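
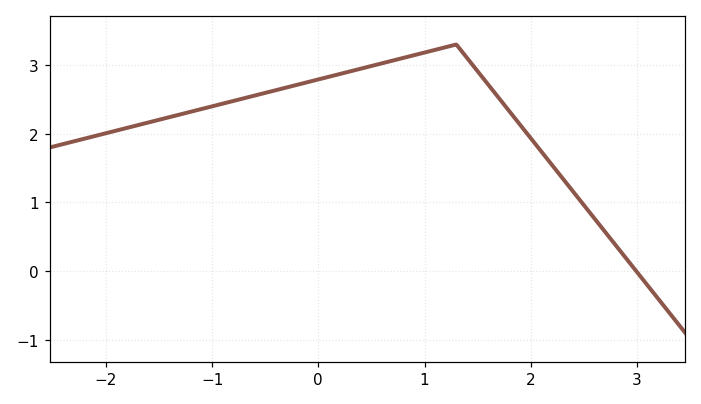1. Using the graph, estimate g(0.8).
3.1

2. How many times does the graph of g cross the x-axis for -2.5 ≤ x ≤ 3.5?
1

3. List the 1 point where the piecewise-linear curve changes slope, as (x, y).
(1.3, 3.3)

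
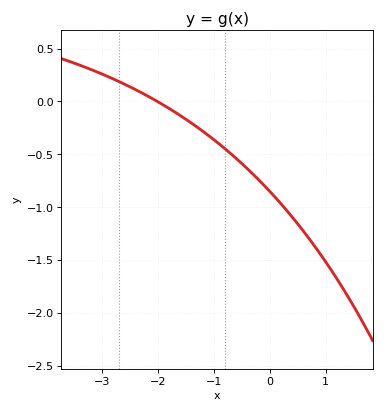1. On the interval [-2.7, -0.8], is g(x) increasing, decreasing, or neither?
decreasing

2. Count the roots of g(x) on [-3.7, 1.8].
1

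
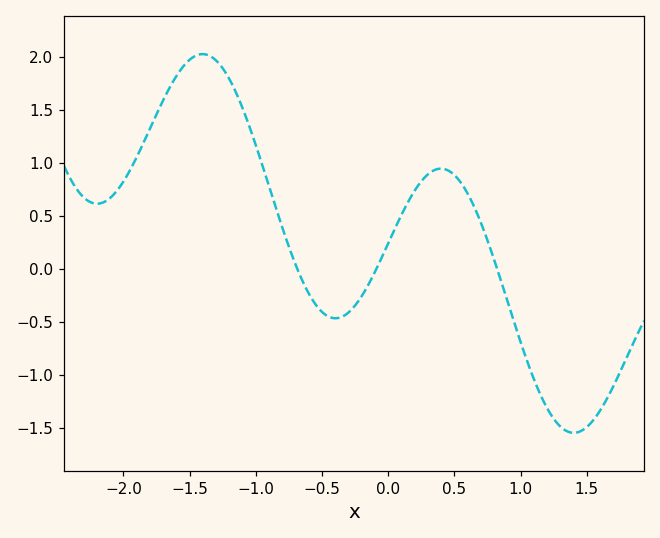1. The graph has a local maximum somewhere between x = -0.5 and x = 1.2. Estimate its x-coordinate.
0.4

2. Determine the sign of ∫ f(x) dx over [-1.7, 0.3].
positive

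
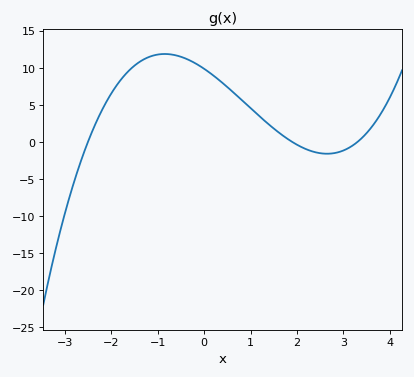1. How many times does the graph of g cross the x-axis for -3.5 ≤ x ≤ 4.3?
3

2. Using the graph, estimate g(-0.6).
11.7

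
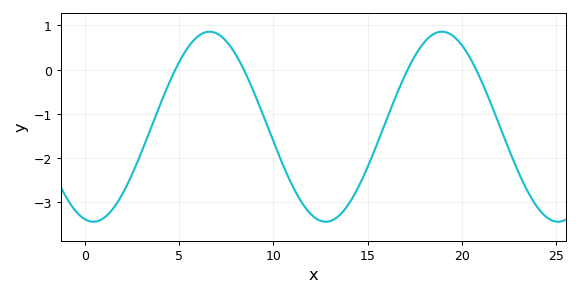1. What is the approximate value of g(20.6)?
0.1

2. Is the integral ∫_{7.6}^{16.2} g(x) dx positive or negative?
negative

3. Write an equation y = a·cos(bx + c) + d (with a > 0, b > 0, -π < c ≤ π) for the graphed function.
y = 2.15cos(0.51x + 2.9) - 1.29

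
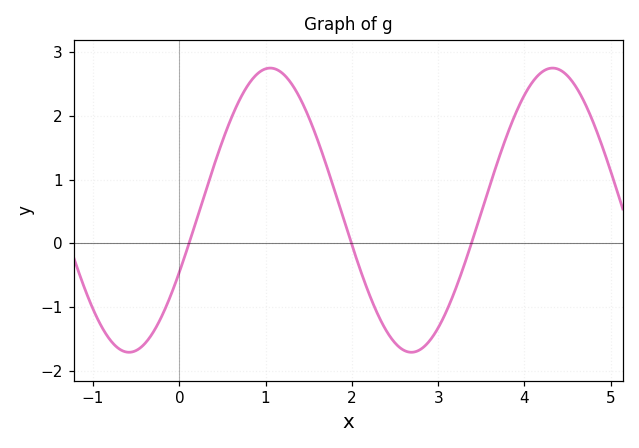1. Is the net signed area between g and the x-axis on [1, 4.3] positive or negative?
positive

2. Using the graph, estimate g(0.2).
0.369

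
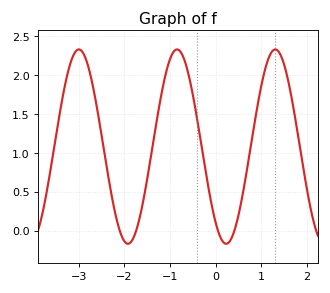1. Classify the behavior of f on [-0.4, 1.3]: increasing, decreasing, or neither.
neither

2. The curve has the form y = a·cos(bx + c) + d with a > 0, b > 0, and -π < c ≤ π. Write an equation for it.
y = 1.25cos(2.92x + 2.47) + 1.08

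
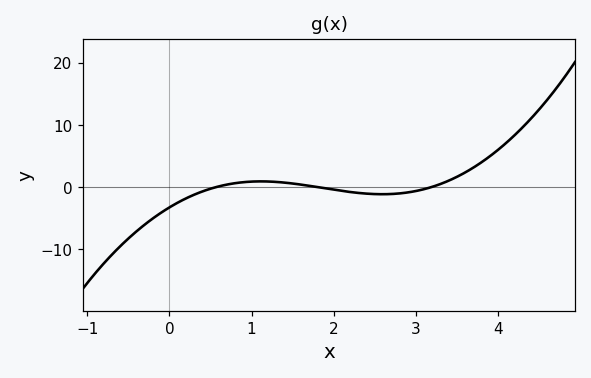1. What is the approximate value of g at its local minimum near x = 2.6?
-1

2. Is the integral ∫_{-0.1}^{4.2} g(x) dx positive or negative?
positive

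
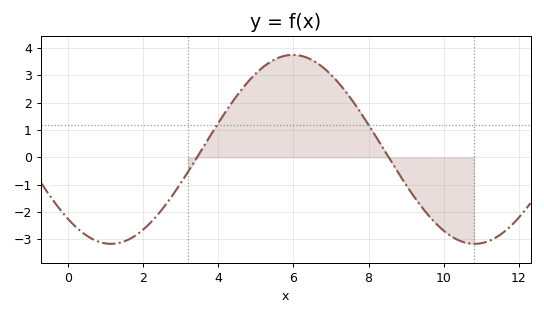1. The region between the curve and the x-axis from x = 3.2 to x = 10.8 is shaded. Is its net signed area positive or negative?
positive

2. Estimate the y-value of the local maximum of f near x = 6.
3.75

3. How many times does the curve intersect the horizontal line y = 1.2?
2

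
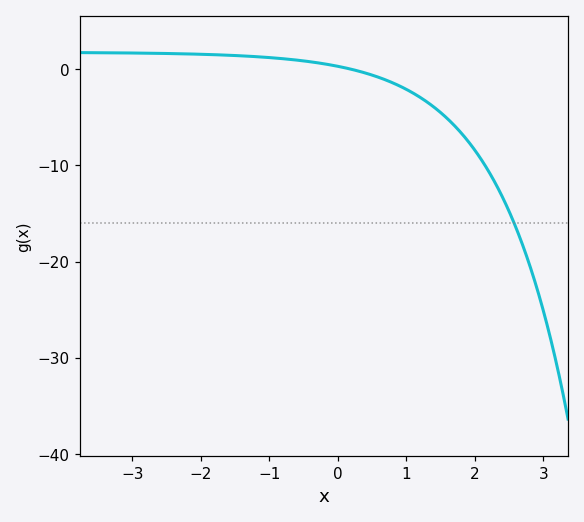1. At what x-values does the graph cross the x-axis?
0.2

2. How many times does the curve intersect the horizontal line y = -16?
1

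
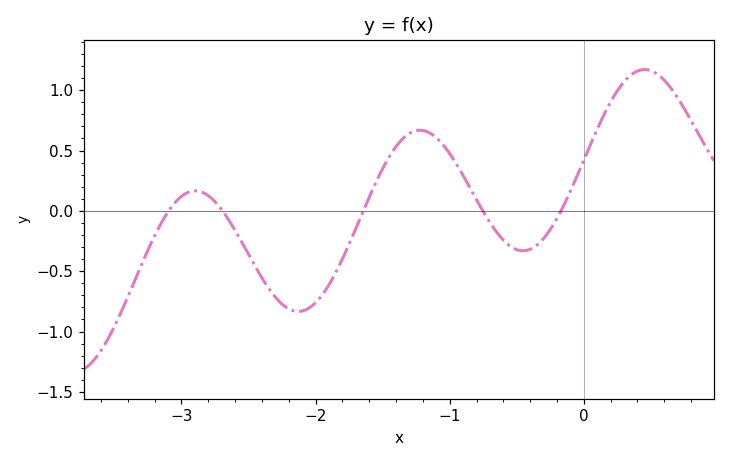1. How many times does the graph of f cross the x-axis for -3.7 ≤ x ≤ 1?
5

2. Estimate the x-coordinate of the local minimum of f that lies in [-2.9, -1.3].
-2.1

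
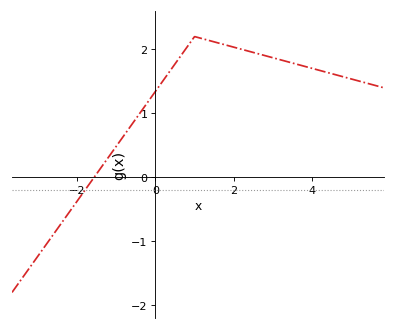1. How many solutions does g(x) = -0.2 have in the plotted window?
1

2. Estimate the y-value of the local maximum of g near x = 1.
2.2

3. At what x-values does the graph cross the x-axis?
-1.57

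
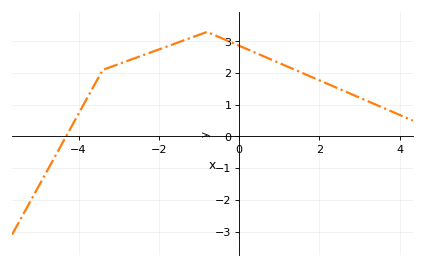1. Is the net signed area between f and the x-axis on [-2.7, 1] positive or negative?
positive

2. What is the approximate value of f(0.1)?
2.81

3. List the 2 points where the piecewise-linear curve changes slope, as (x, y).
(-3.4, 2.1); (-0.8, 3.3)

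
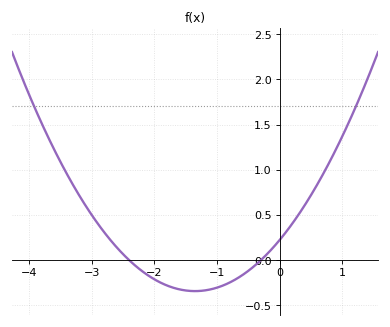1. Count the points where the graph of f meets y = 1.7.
2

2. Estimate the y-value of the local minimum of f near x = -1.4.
-0.35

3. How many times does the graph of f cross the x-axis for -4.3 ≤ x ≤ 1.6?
2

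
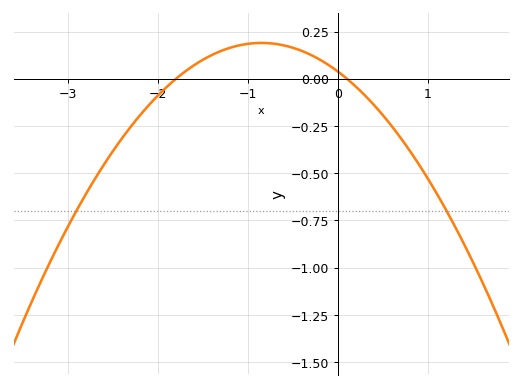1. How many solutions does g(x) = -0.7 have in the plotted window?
2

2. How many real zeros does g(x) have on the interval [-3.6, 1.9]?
2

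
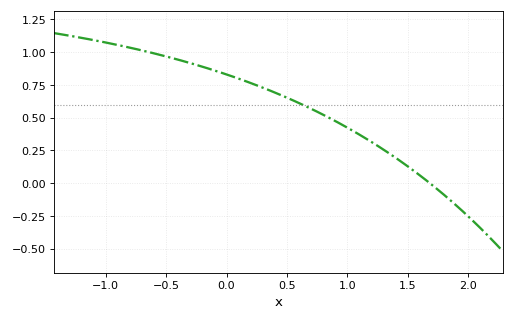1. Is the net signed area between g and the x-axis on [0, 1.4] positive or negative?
positive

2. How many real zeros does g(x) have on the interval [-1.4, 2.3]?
1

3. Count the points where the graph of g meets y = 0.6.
1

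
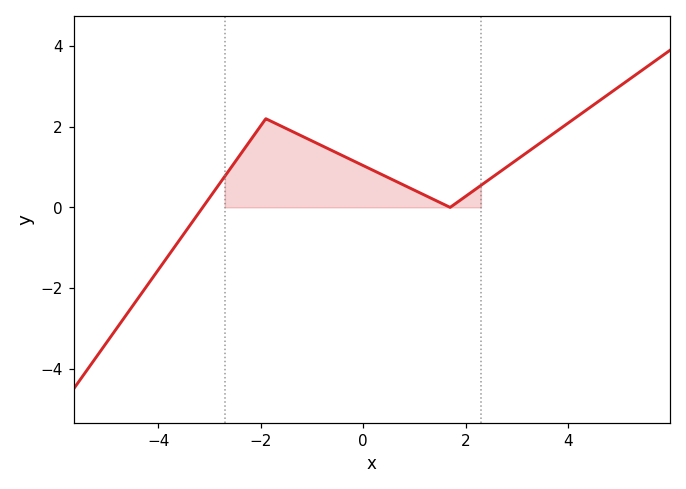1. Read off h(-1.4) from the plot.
1.8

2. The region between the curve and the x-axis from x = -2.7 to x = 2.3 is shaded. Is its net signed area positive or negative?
positive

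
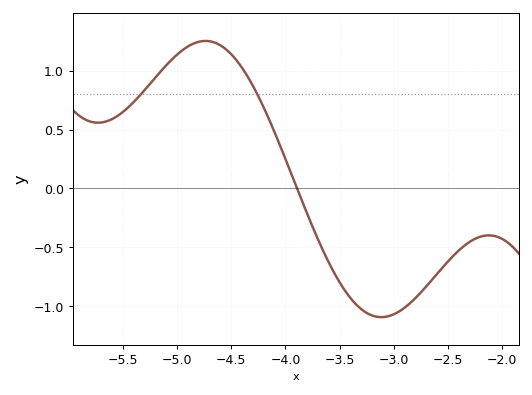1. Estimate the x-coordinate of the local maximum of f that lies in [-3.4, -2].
-2.12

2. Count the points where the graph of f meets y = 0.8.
2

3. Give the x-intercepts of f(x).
-3.89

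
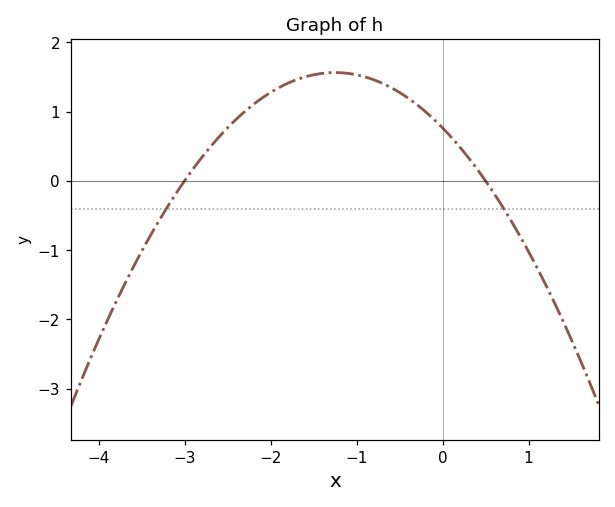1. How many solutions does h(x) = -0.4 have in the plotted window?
2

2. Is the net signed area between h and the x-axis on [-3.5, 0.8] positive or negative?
positive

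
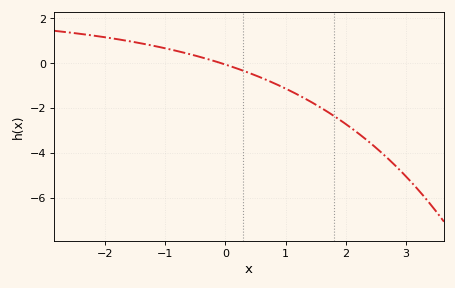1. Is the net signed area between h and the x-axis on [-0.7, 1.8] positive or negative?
negative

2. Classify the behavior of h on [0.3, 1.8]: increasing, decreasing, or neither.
decreasing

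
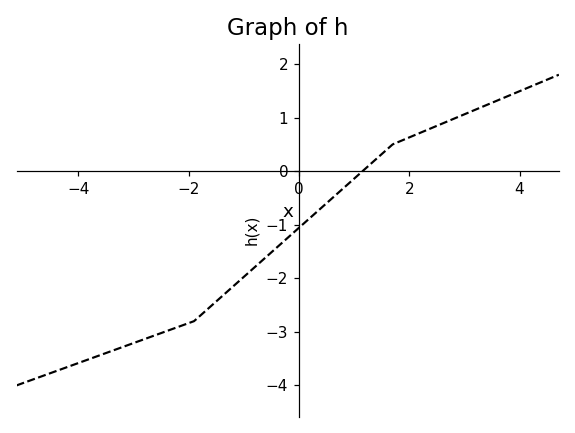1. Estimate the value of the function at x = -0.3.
-1.3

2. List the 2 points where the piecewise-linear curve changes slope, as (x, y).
(-1.9, -2.8); (1.7, 0.5)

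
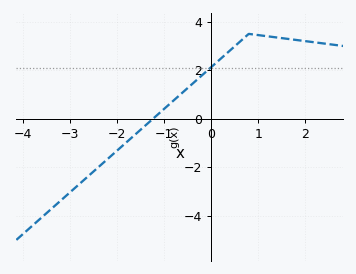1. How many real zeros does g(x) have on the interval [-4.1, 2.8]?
1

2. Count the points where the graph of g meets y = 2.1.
1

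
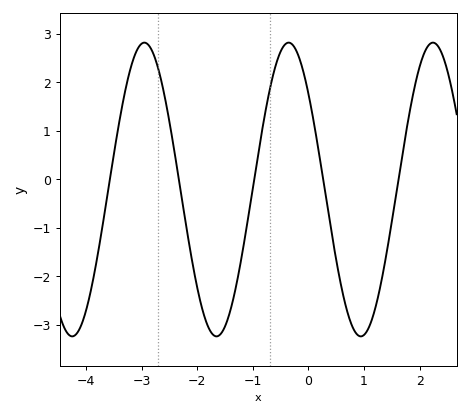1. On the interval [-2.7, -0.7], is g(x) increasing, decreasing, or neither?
neither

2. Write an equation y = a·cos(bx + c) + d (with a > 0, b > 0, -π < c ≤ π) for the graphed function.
y = 3.03cos(2.4x + 0.86) - 0.21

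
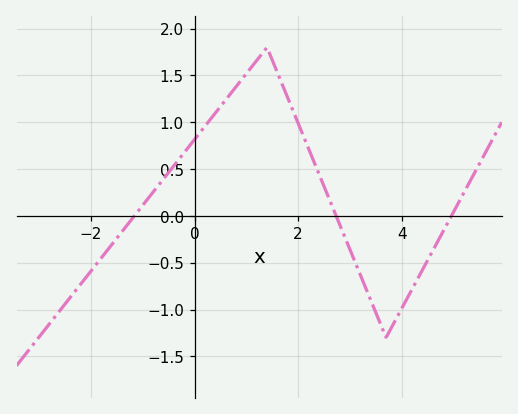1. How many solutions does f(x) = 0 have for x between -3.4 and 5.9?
3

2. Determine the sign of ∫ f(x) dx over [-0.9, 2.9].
positive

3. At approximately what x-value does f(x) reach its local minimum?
3.6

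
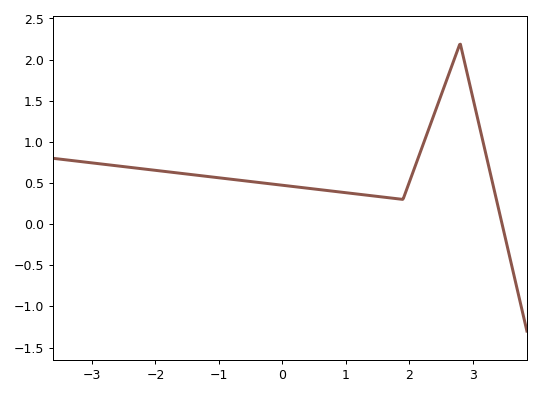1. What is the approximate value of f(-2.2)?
0.672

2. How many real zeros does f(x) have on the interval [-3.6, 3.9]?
1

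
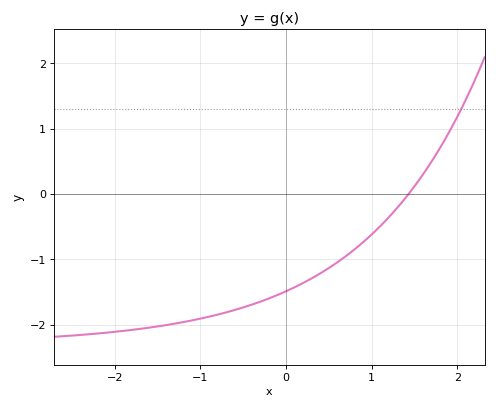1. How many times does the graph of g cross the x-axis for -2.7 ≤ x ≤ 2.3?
1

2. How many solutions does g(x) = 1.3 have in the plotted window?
1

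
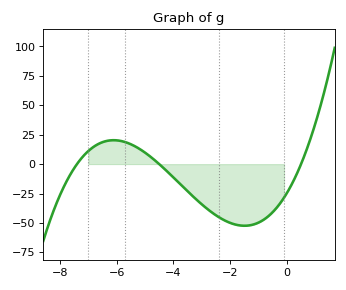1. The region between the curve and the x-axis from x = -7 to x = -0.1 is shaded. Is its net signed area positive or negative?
negative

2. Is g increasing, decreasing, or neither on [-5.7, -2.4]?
decreasing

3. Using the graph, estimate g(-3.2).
-29.9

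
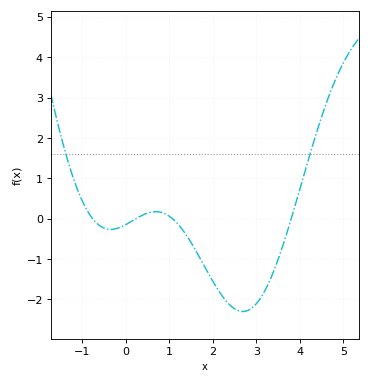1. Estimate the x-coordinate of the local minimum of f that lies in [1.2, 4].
2.7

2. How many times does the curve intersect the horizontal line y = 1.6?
2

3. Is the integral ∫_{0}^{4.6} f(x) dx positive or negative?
negative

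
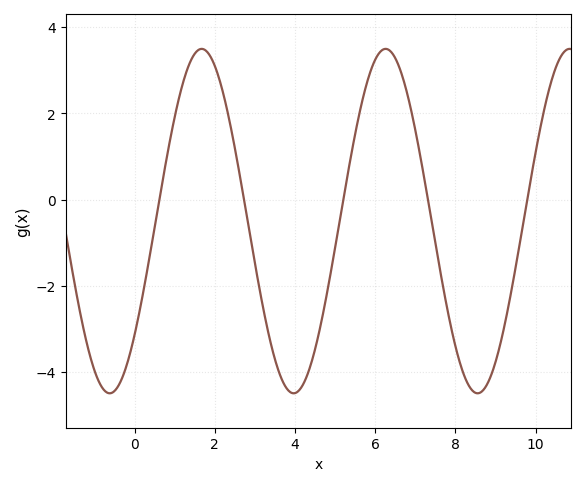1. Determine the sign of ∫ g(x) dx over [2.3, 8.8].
negative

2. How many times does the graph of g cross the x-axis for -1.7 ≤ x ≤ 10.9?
5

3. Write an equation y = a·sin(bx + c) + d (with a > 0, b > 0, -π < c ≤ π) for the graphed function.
y = 4sin(1.4x - 0.72) - 0.5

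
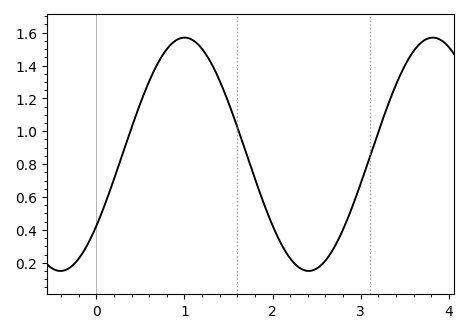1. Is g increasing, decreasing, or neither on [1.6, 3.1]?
neither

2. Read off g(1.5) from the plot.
1.18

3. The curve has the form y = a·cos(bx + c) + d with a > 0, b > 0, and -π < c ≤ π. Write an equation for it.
y = 0.71cos(2.2x - 2.2) + 0.86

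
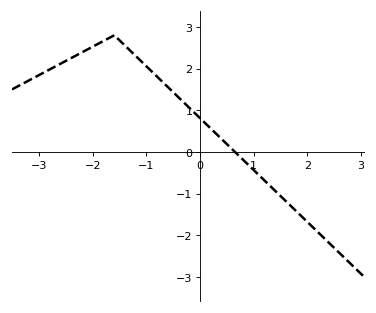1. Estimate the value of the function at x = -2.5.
2.19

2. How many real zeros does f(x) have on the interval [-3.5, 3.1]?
1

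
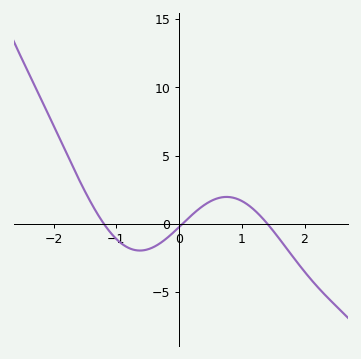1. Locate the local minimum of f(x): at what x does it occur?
-0.624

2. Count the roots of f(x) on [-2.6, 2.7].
3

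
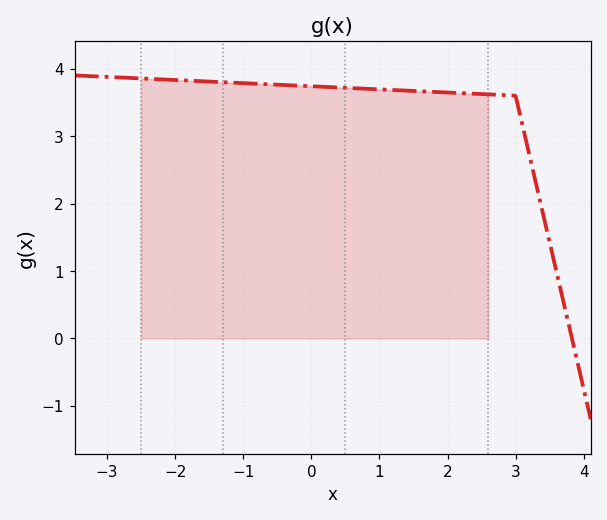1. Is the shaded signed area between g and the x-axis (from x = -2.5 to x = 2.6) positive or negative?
positive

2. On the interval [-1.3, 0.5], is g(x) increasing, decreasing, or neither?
decreasing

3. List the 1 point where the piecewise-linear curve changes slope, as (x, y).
(3, 3.6)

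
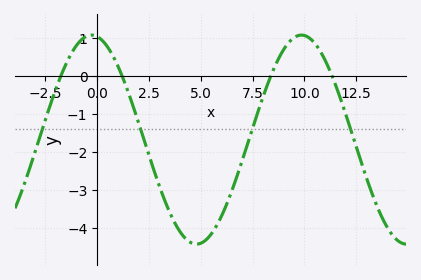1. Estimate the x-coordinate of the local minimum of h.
5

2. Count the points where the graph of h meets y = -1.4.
4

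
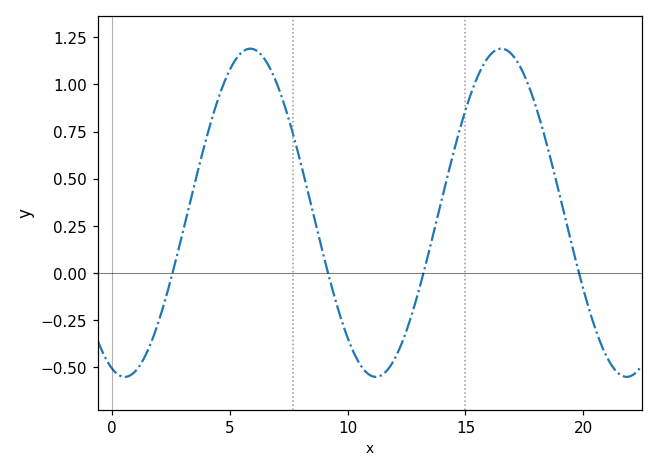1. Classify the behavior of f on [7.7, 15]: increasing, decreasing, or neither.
neither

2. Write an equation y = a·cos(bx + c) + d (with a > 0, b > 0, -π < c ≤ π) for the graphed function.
y = 0.87cos(0.59x + 2.8) + 0.32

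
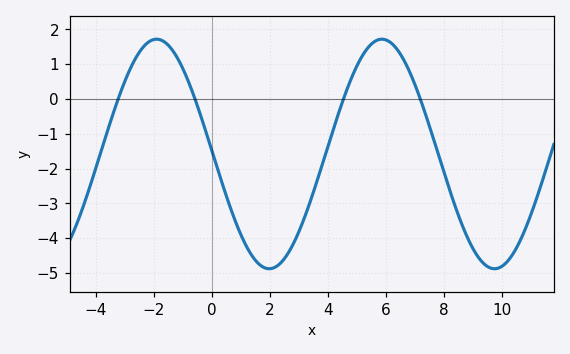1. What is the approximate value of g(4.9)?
0.8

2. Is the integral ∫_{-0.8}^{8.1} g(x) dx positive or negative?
negative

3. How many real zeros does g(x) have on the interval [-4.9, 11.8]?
4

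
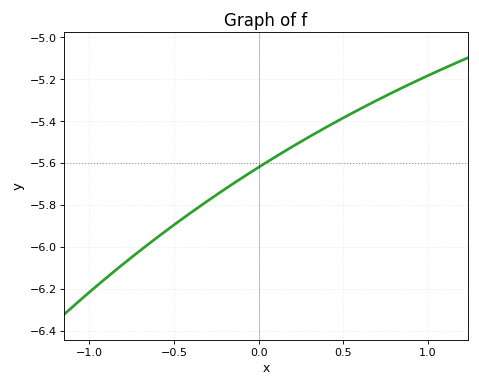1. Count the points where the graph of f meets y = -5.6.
1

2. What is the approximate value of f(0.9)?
-5.22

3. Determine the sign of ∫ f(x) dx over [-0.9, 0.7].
negative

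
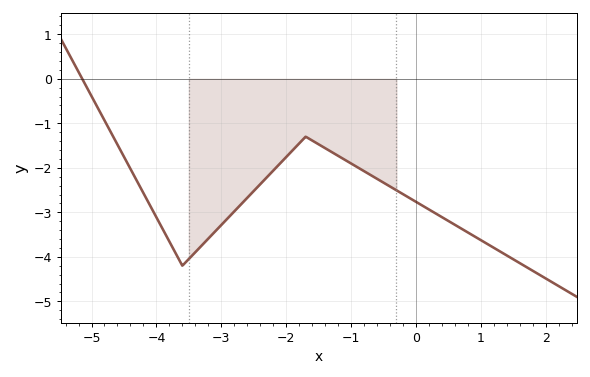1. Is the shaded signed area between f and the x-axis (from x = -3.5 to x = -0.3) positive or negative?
negative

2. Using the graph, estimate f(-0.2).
-2.6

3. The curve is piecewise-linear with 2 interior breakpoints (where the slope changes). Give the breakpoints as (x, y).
(-3.6, -4.2); (-1.7, -1.3)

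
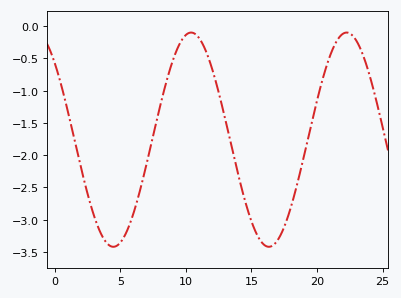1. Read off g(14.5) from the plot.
-2.7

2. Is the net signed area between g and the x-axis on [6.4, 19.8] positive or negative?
negative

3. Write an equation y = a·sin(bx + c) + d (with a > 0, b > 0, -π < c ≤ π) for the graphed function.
y = 1.66sin(0.53x + 2.3) - 1.76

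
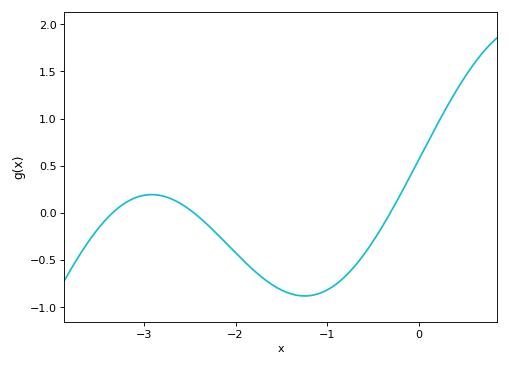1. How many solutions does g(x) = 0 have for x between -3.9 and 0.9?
3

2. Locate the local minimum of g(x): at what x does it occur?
-1.25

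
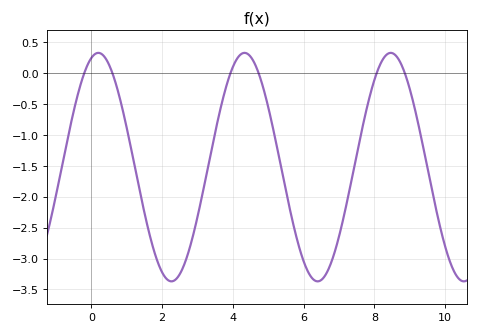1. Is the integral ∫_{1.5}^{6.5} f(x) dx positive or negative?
negative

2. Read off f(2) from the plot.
-3.2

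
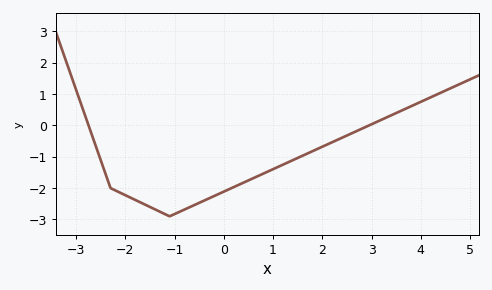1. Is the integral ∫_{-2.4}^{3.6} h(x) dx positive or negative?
negative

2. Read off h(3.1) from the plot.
0.1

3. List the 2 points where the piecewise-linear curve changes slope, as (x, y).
(-2.3, -2); (-1.1, -2.9)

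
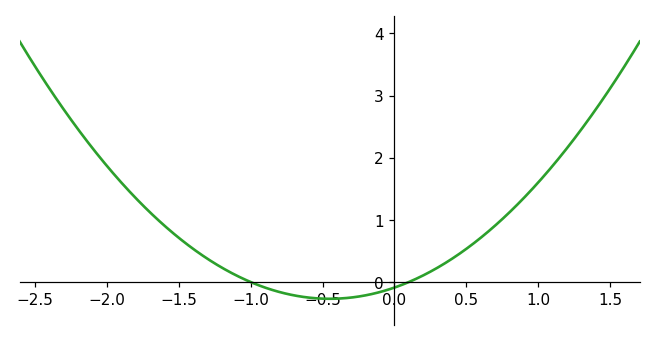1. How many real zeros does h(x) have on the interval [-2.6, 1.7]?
2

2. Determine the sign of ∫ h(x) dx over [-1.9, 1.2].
positive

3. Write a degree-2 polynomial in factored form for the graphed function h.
y = 0.89(x + 1)(x - 0.1)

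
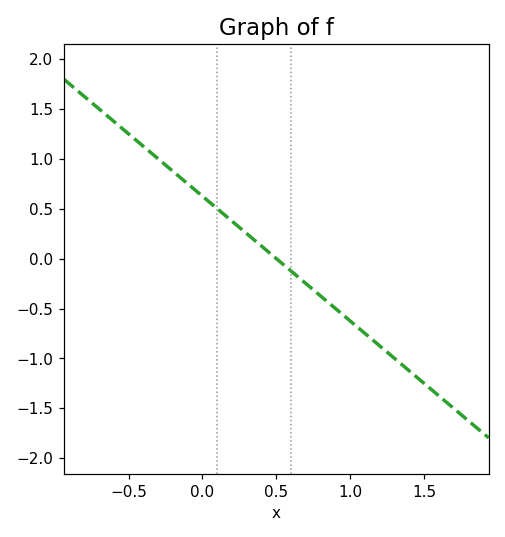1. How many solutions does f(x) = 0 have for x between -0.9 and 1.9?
1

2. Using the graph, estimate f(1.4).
-1.12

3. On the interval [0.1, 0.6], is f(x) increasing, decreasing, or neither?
decreasing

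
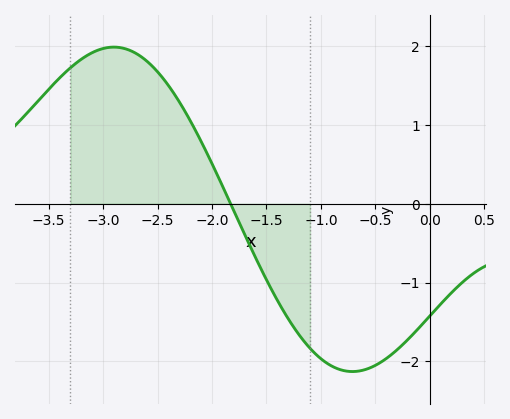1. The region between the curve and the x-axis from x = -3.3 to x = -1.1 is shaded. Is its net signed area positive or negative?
positive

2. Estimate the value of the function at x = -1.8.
-0.088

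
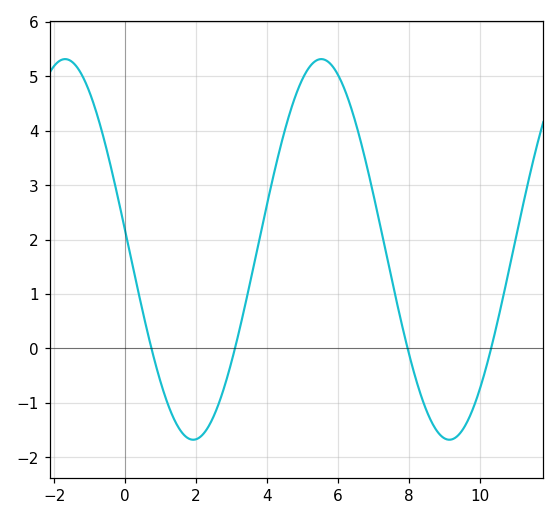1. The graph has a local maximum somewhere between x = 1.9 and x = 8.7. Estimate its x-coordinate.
5.6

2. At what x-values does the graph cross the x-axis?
0.8, 3, 8, 10.4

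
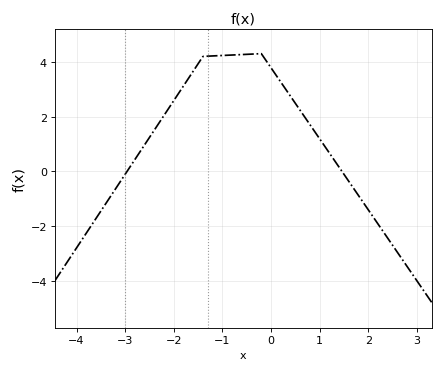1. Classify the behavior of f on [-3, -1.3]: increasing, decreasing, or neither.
increasing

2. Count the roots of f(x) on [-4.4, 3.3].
2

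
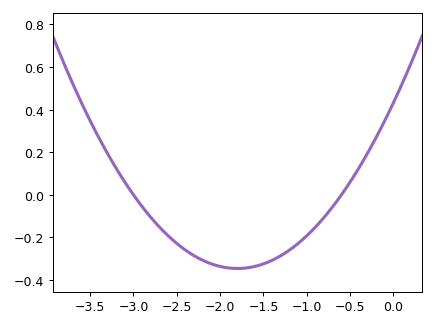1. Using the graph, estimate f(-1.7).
-0.343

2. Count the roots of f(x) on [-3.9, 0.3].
2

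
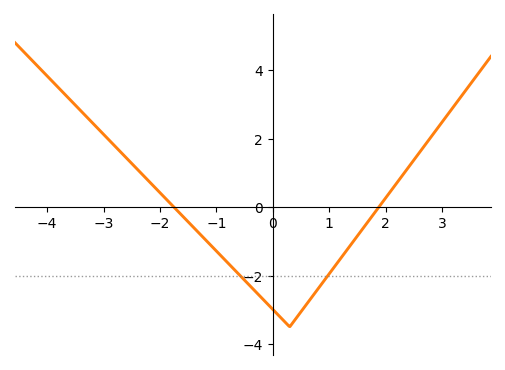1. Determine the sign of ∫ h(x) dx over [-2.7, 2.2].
negative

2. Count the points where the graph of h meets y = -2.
2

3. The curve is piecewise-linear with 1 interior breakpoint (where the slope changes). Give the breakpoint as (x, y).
(0.3, -3.5)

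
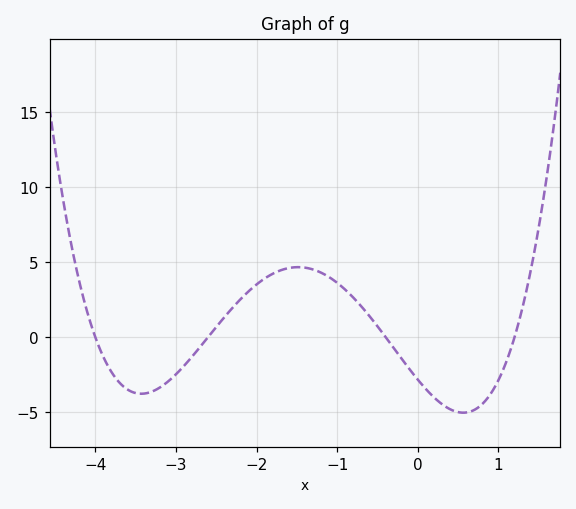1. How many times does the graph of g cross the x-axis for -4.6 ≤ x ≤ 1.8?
4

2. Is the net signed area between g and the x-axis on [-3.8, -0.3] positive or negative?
positive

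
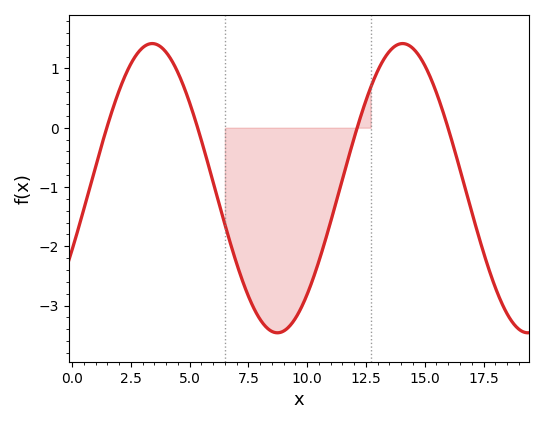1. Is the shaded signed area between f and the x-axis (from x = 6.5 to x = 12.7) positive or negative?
negative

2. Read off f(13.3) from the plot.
1.18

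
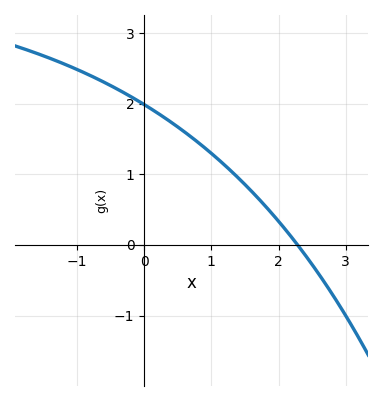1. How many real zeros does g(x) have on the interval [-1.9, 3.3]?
1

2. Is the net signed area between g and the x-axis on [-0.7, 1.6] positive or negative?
positive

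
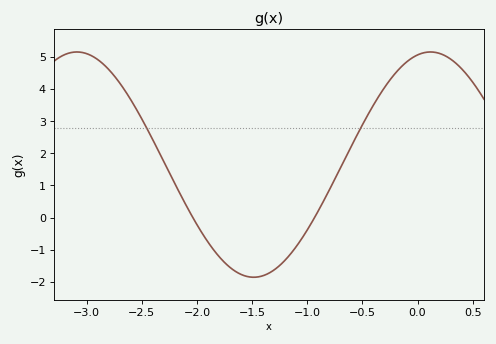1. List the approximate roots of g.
-2, -0.9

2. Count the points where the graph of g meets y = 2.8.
2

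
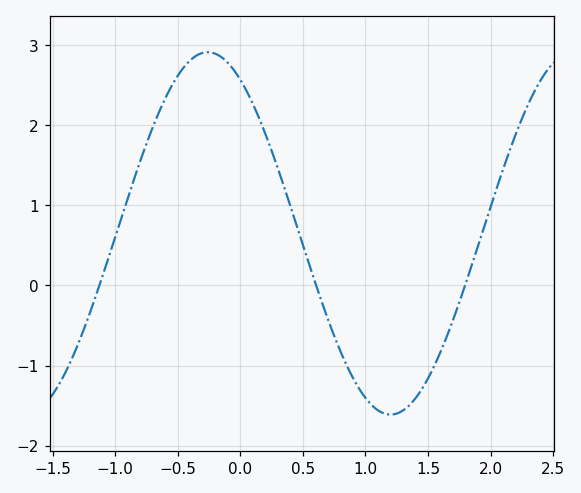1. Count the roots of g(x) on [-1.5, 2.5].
3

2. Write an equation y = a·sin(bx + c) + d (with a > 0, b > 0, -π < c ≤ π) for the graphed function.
y = 2.26sin(2.1x + 2.1) + 0.65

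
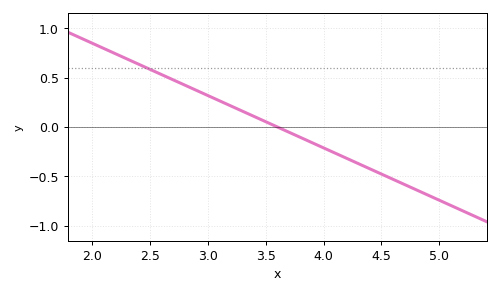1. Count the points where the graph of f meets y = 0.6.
1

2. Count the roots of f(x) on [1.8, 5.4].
1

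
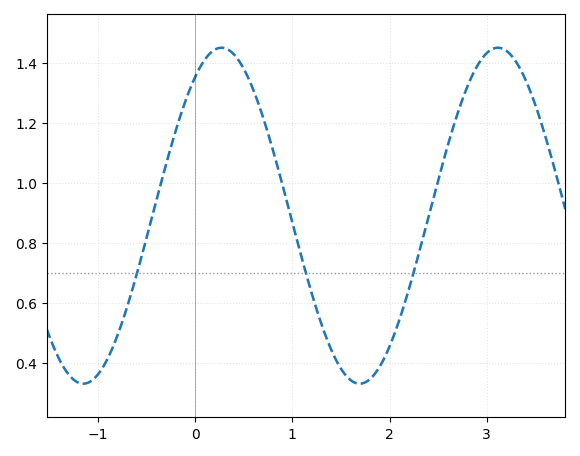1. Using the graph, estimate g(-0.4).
0.94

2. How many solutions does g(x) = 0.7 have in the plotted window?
3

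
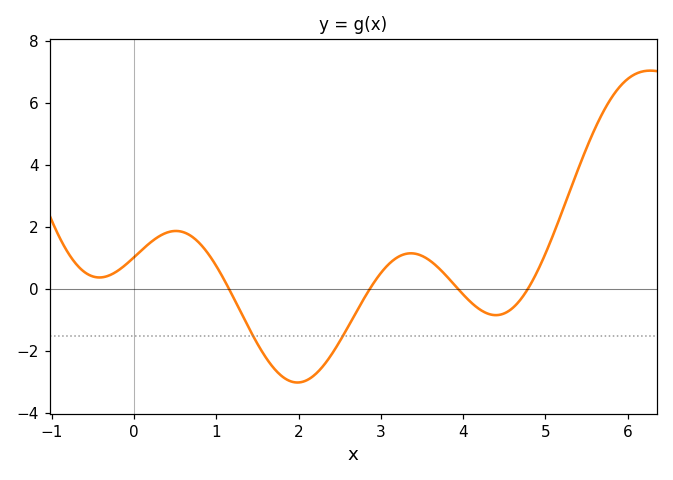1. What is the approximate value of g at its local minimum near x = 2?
-3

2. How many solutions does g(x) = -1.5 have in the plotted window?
2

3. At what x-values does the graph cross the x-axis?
1.2, 2.9, 3.9, 4.8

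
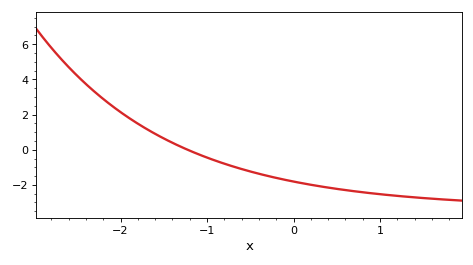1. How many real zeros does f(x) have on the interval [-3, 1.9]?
1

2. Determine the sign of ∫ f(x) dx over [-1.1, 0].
negative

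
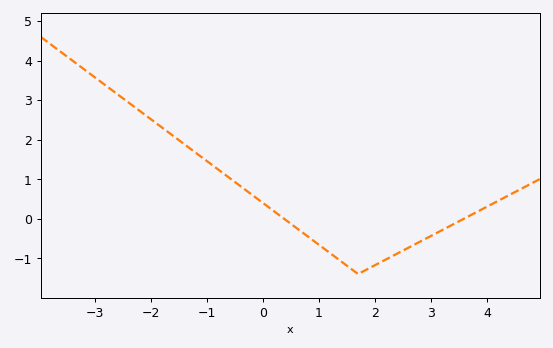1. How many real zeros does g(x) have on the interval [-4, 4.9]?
2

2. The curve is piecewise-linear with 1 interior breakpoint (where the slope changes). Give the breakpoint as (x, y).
(1.7, -1.4)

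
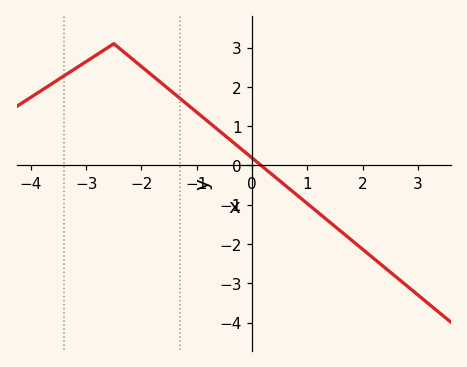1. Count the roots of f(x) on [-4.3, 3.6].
1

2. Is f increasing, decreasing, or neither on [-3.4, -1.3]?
neither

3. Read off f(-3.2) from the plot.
2.5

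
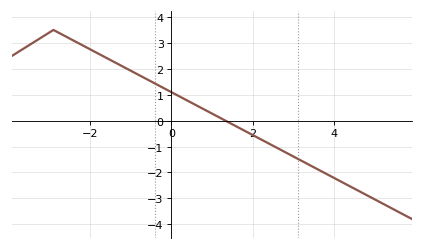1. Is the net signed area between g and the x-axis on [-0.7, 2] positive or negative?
positive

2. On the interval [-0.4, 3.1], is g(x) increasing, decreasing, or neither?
decreasing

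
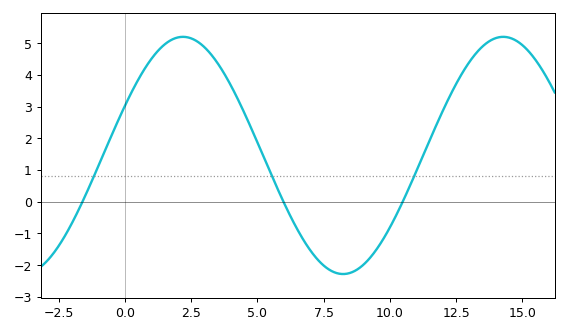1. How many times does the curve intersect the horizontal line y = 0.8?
3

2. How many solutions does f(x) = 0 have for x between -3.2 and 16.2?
3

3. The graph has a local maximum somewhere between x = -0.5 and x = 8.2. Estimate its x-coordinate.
2.19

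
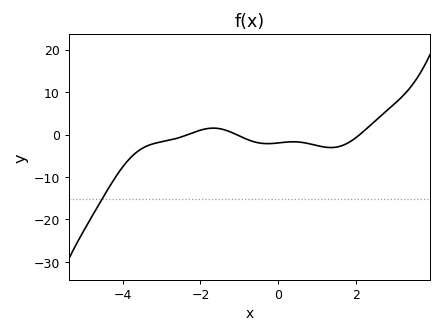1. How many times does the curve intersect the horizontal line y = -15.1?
1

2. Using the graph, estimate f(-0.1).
-2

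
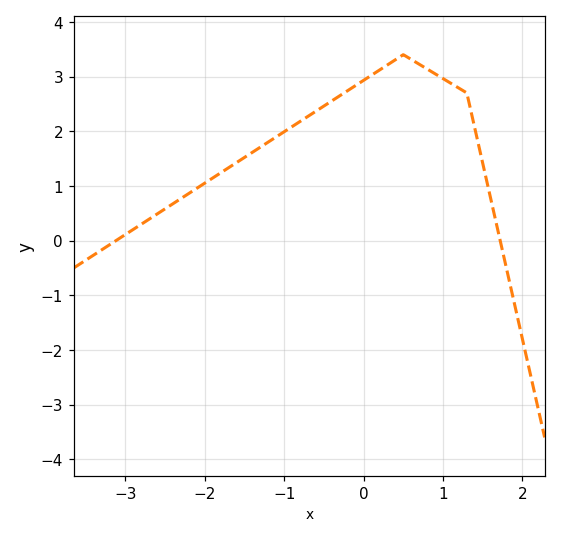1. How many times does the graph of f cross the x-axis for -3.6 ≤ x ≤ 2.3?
2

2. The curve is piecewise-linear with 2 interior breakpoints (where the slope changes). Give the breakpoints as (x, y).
(0.5, 3.4); (1.3, 2.7)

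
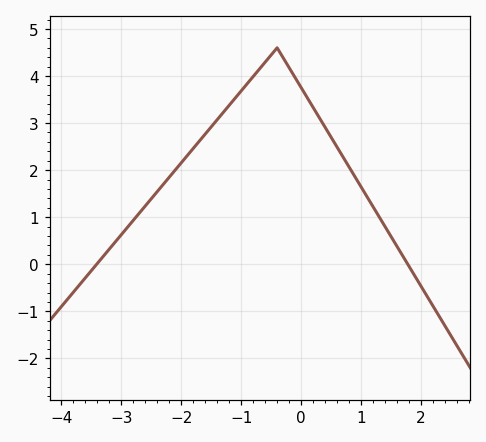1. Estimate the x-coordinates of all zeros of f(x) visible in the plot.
-3.4, 1.8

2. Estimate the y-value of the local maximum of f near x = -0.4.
4.6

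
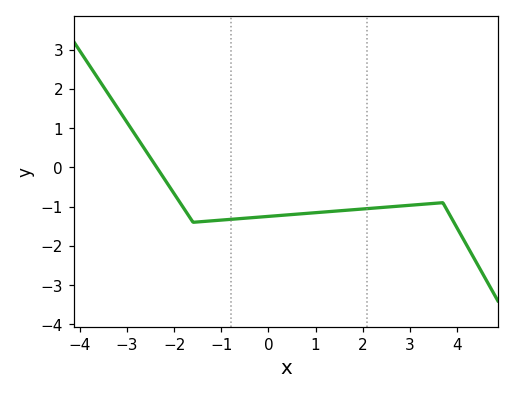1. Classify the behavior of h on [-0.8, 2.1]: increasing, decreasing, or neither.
increasing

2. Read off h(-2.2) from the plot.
-0.3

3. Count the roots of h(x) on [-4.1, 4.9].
1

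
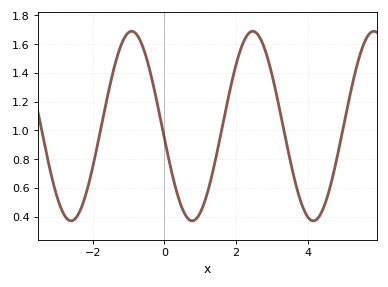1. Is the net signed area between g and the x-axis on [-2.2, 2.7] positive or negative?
positive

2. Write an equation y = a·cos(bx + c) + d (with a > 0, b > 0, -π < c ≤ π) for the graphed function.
y = 0.66cos(1.9x + 1.7) + 1.03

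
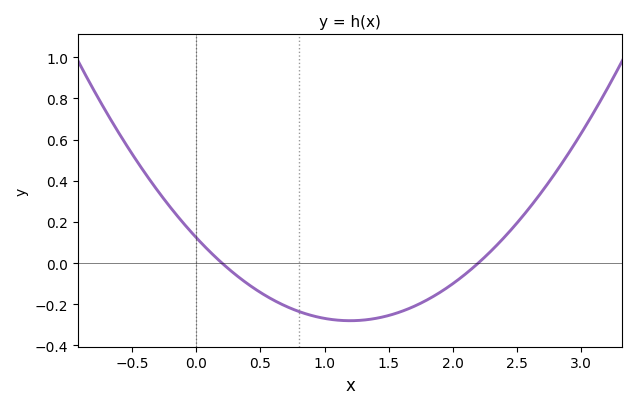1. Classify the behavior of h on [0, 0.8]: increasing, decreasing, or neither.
decreasing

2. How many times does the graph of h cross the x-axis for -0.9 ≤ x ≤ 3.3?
2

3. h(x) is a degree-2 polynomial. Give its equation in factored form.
y = 0.28(x - 0.2)(x - 2.2)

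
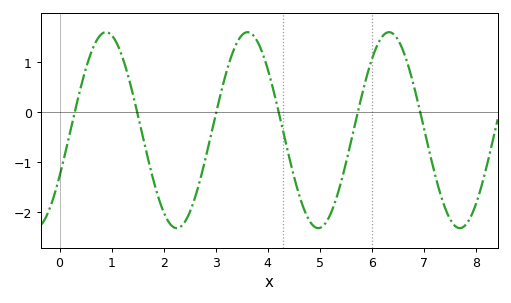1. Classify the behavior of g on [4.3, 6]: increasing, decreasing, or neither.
neither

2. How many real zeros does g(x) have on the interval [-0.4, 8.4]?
6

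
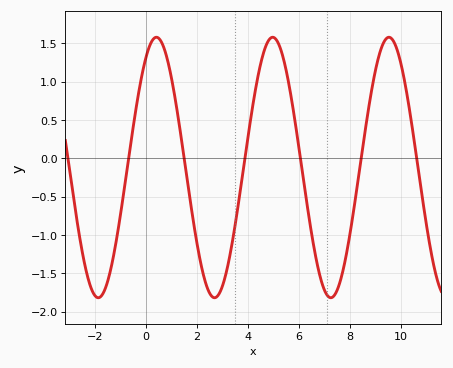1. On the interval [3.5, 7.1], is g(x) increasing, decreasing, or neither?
neither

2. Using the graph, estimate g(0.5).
1.55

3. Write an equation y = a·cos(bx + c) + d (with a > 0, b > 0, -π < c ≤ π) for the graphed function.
y = 1.7cos(1.4x - 0.57) - 0.12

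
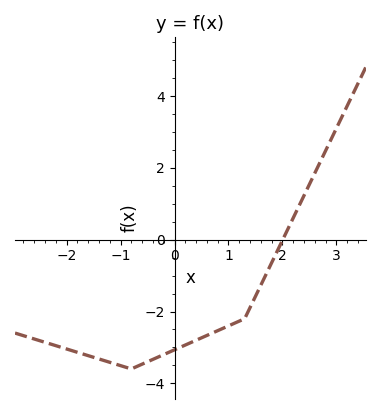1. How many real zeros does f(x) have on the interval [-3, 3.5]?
1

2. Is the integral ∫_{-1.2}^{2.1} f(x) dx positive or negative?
negative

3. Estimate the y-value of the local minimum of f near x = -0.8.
-3.6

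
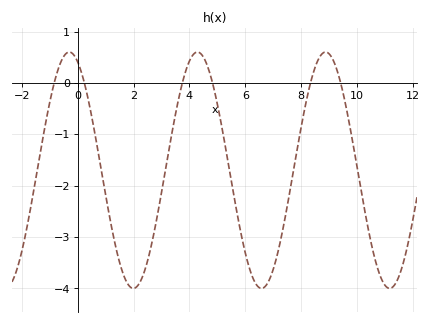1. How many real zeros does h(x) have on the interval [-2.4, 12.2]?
6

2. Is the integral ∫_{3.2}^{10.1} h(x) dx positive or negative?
negative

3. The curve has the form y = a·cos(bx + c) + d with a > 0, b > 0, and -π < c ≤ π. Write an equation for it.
y = 2.3cos(1.4x + 0.41) - 1.7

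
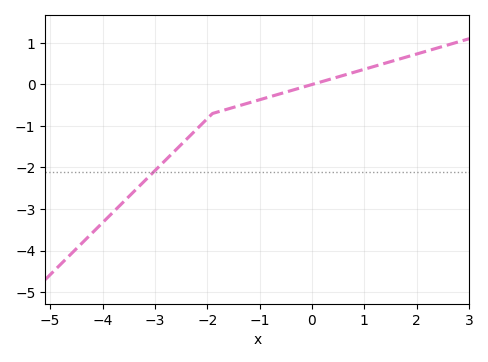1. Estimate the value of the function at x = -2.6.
-1.6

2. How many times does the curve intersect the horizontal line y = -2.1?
1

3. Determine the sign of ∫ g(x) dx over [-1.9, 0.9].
negative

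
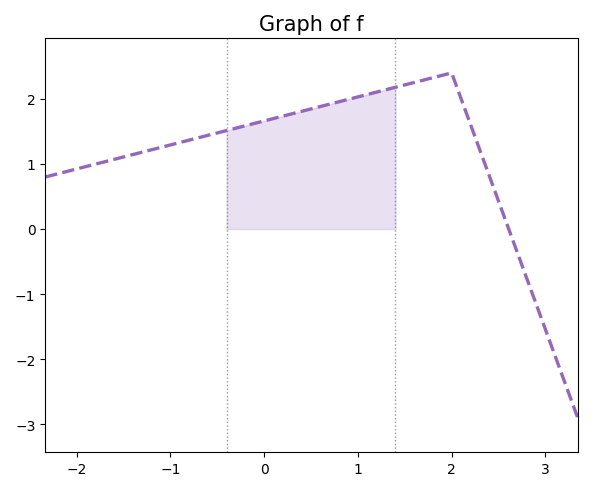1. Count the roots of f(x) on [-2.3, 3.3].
1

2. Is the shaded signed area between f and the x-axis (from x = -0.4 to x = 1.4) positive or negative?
positive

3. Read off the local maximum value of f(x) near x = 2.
2.4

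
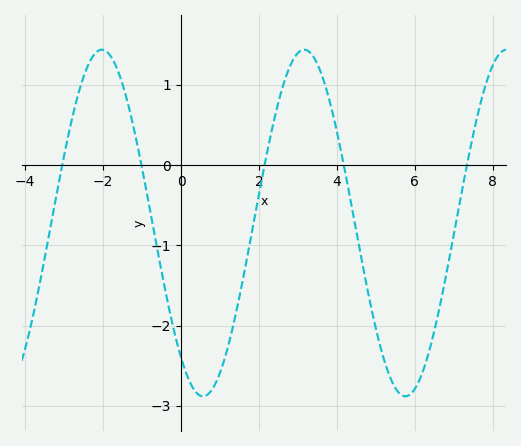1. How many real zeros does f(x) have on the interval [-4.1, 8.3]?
5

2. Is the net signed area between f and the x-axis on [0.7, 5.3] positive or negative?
negative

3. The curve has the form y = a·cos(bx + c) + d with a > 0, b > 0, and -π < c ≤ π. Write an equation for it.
y = 2.16cos(1.2x + 2.5) - 0.72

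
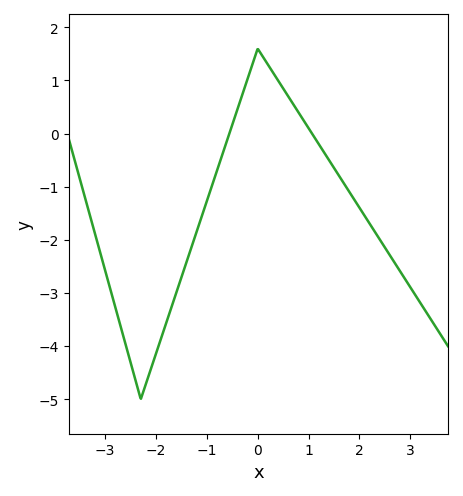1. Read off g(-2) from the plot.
-4.14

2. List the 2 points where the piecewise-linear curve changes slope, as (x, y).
(-2.3, -5); (0, 1.6)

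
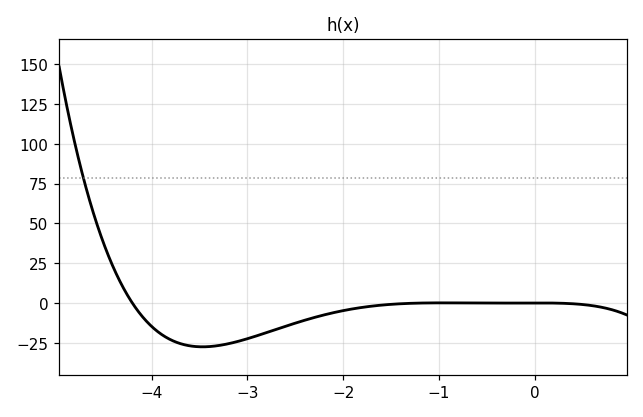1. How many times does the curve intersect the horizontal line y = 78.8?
1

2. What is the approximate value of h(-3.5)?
-27.4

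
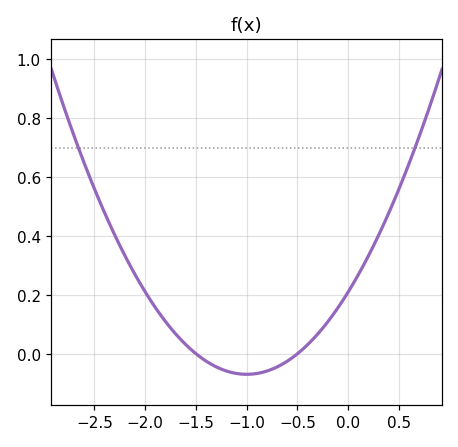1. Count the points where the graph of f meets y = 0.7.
2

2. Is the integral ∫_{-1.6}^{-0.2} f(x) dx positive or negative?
negative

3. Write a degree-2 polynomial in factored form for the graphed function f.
y = 0.28(x + 1.5)(x + 0.5)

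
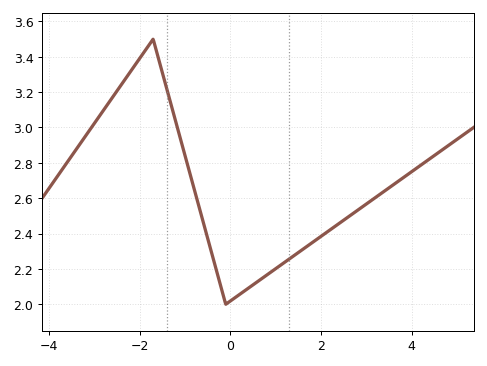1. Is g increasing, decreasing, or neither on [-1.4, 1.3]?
neither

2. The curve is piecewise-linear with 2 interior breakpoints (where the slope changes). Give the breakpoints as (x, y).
(-1.7, 3.5); (-0.1, 2)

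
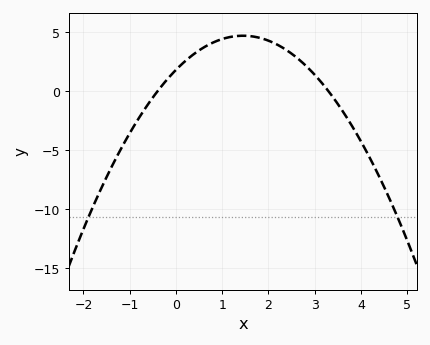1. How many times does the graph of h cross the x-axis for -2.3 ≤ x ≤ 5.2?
2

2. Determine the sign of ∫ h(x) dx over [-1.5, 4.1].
positive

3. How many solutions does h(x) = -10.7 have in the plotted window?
2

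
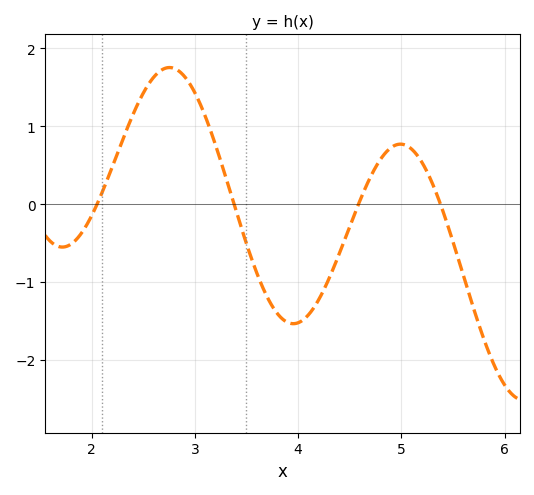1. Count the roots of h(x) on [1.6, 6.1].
4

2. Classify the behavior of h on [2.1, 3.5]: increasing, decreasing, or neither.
neither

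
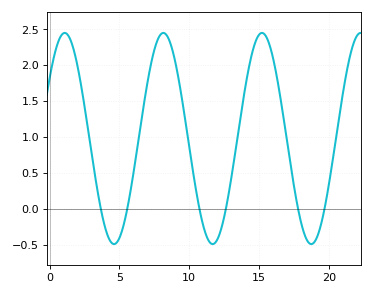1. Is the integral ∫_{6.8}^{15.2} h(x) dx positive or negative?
positive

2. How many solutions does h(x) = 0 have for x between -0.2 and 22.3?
6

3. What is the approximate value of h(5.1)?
-0.357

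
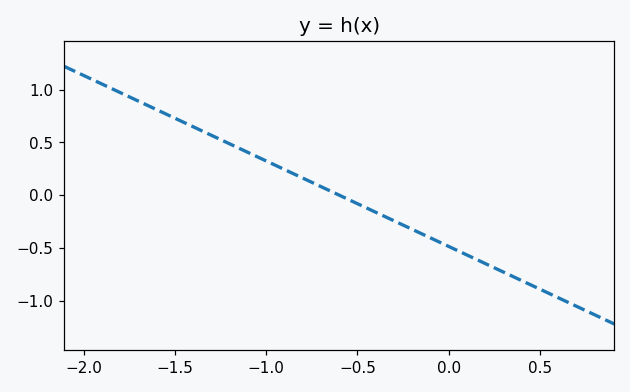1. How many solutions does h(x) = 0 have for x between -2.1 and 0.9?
1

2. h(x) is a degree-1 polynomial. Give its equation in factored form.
y = -0.81(x + 0.6)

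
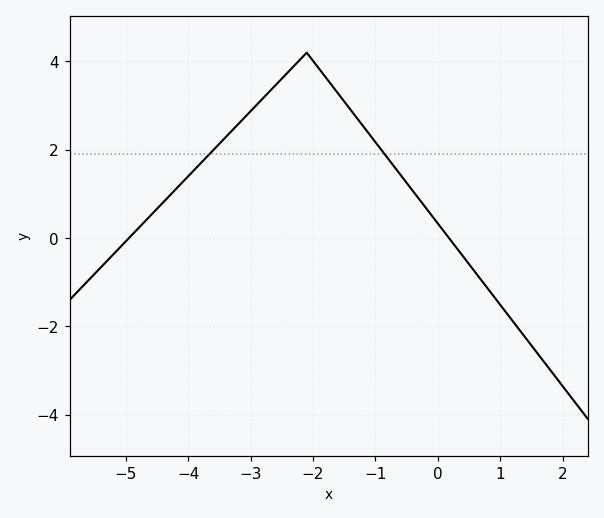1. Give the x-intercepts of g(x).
-5, 0.2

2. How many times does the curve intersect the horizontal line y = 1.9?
2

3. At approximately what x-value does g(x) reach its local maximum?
-2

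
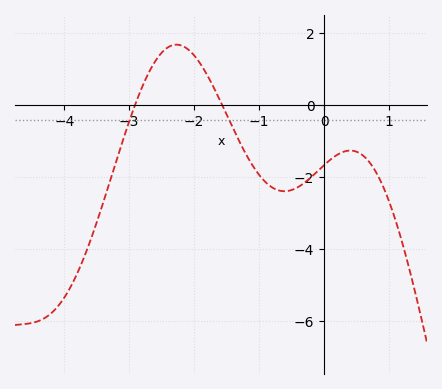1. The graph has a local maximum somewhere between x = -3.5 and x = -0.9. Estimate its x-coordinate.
-2.3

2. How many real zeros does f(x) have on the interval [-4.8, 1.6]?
2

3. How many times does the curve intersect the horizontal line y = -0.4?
2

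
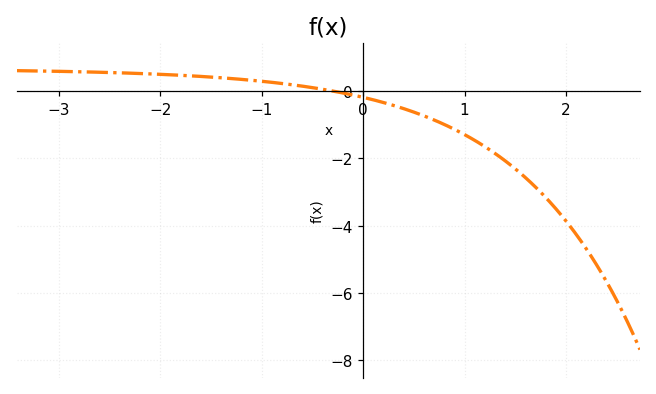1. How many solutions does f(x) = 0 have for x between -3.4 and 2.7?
1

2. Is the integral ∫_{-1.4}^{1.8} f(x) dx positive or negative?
negative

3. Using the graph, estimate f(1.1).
-1.47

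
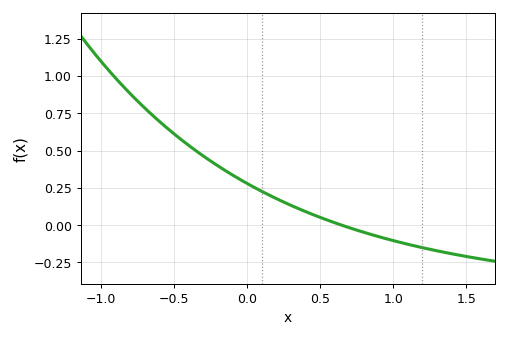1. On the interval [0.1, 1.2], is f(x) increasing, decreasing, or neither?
decreasing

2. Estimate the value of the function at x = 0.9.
-0.08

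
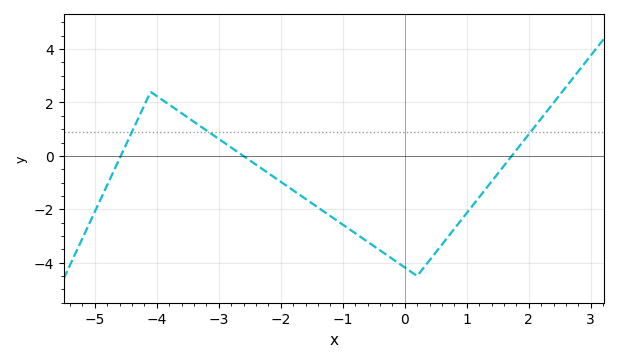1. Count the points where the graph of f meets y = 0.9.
3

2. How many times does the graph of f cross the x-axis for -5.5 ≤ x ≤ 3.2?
3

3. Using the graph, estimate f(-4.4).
0.903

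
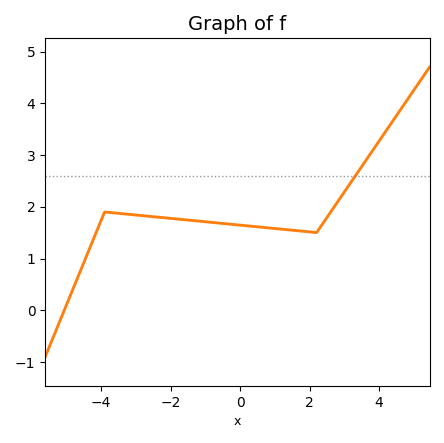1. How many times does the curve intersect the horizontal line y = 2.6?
1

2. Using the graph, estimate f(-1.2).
1.72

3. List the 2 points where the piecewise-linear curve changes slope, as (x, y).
(-3.9, 1.9); (2.2, 1.5)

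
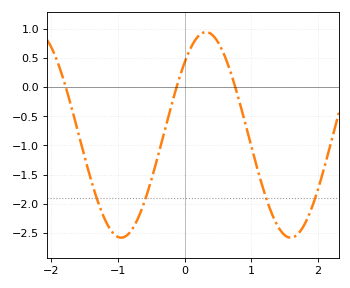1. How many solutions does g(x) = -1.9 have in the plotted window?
4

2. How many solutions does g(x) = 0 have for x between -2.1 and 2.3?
3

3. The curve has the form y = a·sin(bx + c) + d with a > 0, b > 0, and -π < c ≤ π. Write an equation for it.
y = 1.76sin(2.5x + 0.78) - 0.82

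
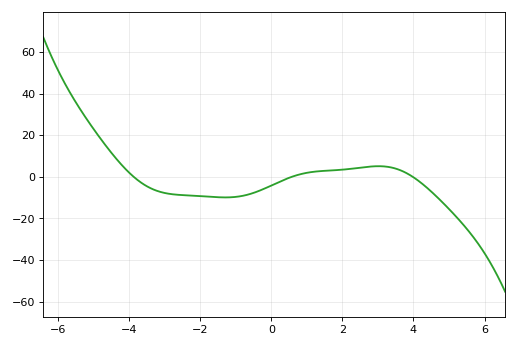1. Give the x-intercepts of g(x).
-3.87, 0.572, 3.98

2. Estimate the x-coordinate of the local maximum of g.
3.02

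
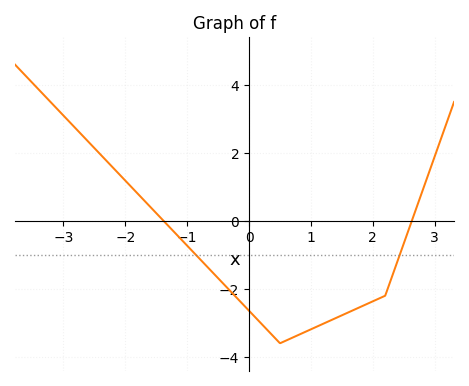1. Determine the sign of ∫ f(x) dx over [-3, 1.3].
negative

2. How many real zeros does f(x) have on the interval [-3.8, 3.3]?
2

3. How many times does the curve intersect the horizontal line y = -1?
2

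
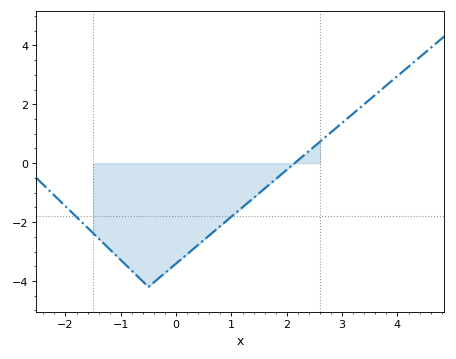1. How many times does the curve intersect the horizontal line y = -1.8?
2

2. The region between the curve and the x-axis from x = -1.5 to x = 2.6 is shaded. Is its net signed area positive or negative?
negative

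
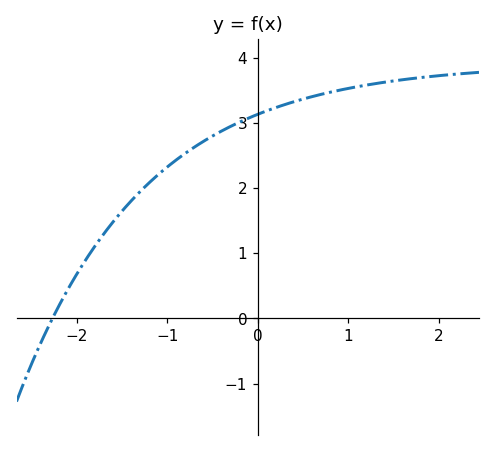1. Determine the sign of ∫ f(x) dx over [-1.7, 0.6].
positive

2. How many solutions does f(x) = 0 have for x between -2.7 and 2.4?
1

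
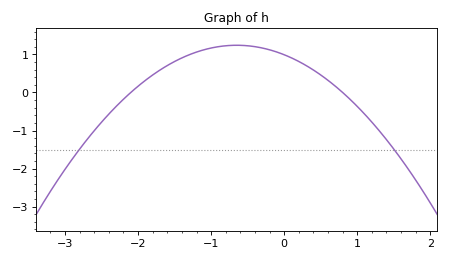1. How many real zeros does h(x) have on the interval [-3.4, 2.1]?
2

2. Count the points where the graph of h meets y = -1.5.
2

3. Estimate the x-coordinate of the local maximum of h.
-0.6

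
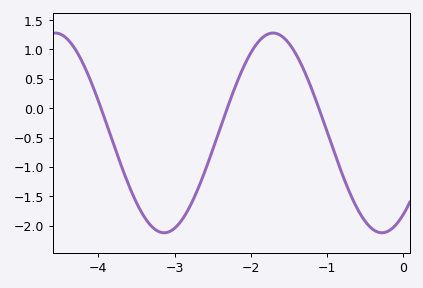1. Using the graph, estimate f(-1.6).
1.25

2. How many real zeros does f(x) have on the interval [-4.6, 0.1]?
3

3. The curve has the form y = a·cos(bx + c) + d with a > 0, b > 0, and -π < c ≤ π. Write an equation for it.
y = 1.7cos(2.2x - 2.5) - 0.42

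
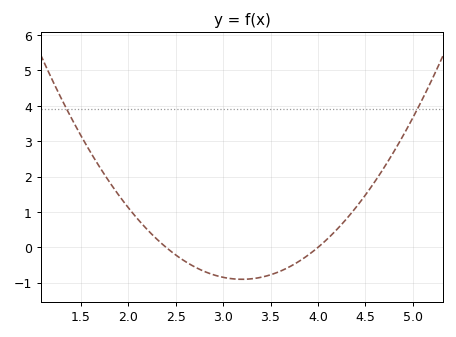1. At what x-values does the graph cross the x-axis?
2.4, 4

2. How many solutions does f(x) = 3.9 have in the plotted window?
2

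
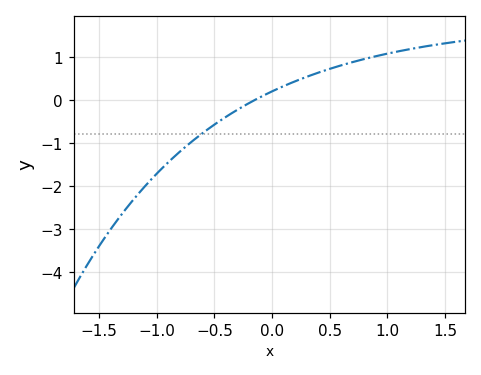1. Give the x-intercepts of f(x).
-0.149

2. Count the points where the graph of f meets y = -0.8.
1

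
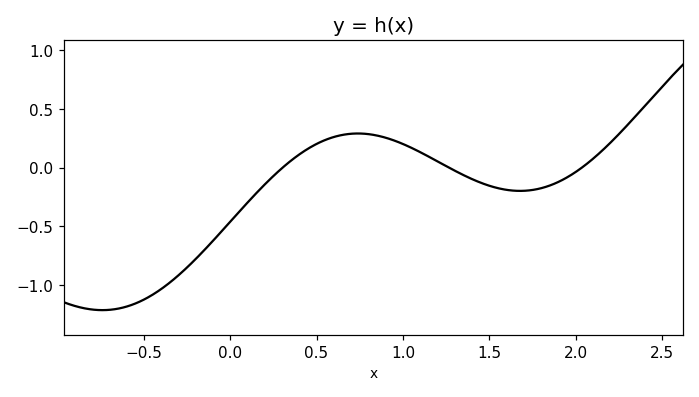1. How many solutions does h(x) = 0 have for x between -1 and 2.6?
3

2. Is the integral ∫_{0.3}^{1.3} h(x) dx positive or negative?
positive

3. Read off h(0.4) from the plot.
0.1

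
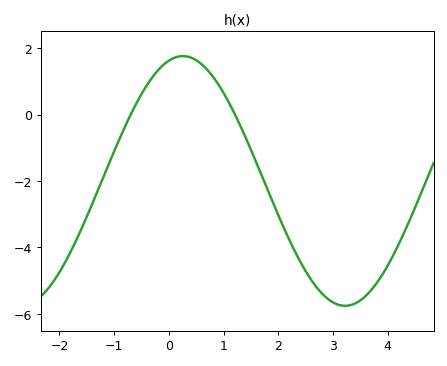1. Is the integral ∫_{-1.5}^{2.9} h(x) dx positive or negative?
negative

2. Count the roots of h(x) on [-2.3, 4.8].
2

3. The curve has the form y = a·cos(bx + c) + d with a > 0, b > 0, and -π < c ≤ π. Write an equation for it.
y = 3.76cos(1.06x - 0.272) - 2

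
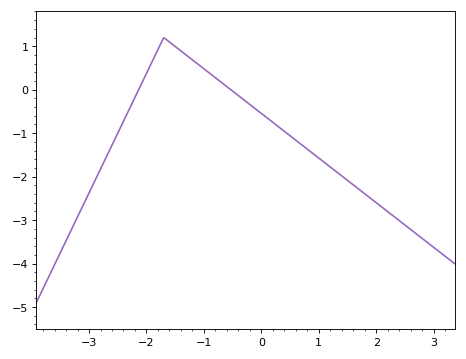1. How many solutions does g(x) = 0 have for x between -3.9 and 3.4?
2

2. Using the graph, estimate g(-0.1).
-0.443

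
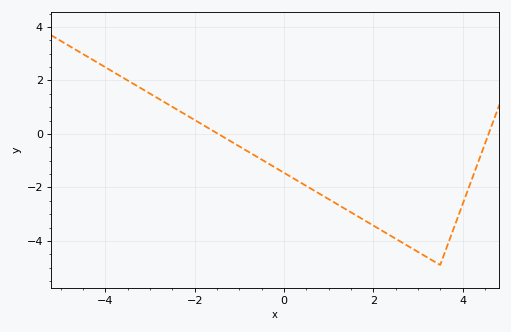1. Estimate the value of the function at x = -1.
-0.4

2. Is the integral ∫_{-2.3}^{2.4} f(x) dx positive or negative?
negative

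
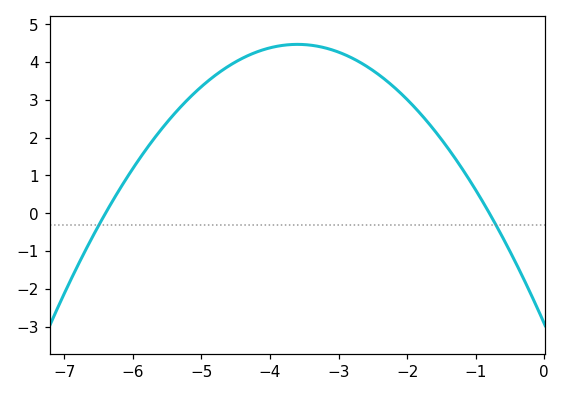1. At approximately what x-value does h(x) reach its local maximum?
-3.6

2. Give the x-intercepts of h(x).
-6.4, -0.8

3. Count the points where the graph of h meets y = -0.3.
2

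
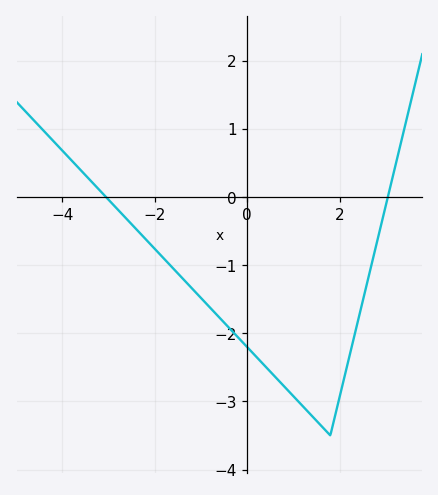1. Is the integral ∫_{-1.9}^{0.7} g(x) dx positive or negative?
negative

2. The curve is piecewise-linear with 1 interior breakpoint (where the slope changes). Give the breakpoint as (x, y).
(1.8, -3.5)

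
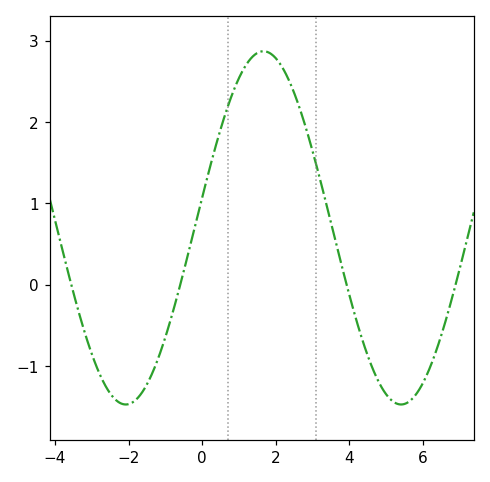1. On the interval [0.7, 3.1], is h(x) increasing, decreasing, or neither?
neither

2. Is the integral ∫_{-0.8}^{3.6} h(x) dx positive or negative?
positive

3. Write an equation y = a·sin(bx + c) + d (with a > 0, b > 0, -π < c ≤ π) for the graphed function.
y = 2.17sin(0.84x + 0.172) + 0.7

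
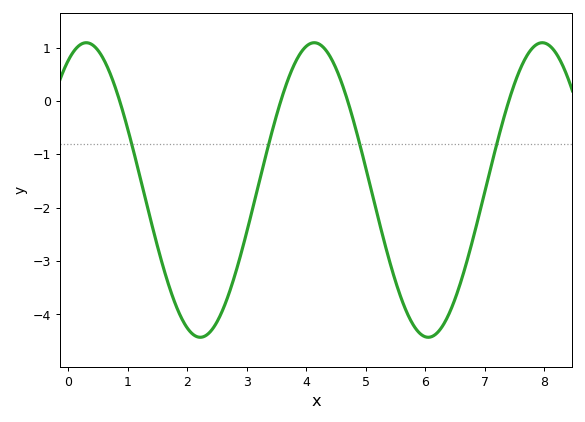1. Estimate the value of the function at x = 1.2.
-1.39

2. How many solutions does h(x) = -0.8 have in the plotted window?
4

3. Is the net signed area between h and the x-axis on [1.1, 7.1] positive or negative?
negative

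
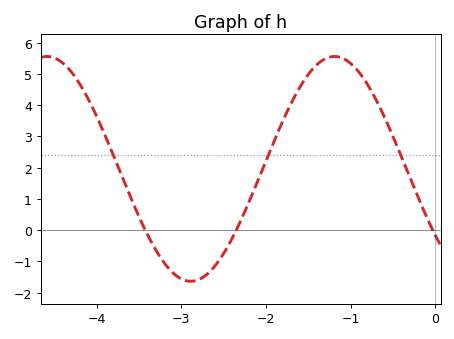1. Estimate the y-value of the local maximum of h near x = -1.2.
5.56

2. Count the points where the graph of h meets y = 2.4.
3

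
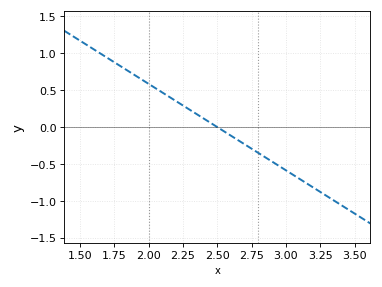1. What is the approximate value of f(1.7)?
0.95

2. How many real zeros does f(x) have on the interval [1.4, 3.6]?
1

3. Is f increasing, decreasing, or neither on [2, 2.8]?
decreasing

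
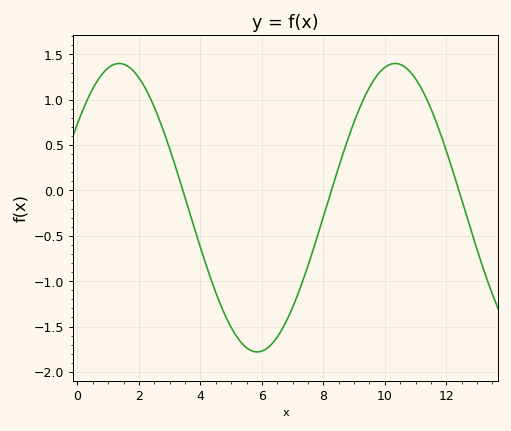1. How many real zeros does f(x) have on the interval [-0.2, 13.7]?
3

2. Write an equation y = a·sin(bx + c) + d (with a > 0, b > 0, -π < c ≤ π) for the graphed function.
y = 1.59sin(0.7x + 0.62) - 0.19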